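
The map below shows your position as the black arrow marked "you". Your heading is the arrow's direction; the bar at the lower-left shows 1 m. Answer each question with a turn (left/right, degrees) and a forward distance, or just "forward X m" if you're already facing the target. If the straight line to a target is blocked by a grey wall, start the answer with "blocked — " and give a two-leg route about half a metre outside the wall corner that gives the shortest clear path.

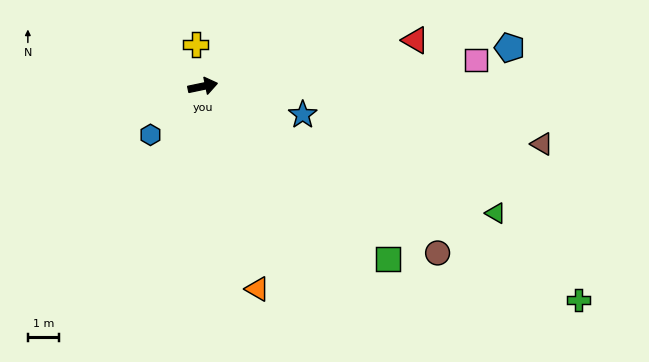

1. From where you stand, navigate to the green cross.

turn right 41°, forward 13.7 m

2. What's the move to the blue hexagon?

turn right 149°, forward 2.3 m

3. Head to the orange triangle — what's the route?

turn right 87°, forward 6.6 m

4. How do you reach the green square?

turn right 55°, forward 8.0 m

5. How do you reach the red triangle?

forward 6.9 m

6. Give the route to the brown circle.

turn right 47°, forward 9.1 m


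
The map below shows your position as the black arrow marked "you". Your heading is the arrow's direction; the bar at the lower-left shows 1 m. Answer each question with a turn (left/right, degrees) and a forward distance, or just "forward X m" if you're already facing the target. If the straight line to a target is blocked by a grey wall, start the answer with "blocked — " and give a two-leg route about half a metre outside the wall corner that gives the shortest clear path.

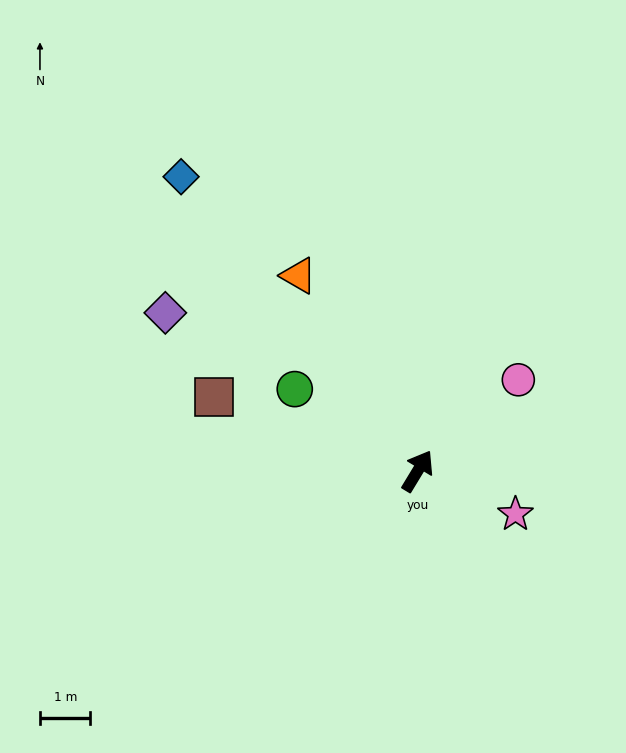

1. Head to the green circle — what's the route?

turn left 88°, forward 2.9 m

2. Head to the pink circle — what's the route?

turn right 17°, forward 2.7 m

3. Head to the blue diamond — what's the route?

turn left 70°, forward 7.5 m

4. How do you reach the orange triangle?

turn left 63°, forward 4.5 m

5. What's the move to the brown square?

turn left 101°, forward 4.3 m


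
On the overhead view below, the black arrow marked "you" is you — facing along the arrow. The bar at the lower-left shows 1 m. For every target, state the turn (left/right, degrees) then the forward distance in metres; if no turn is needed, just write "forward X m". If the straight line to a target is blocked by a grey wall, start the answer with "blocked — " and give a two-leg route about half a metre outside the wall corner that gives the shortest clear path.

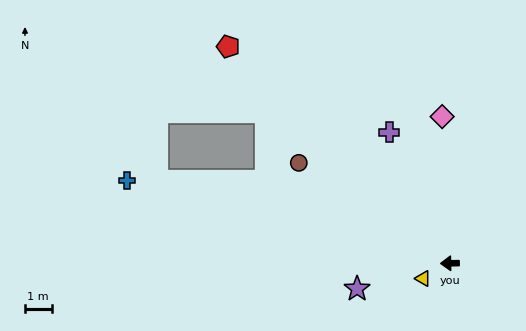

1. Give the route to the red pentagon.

turn right 45°, forward 11.6 m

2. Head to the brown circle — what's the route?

turn right 35°, forward 6.8 m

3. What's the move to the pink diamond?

turn right 88°, forward 5.5 m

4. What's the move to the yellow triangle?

turn left 29°, forward 1.2 m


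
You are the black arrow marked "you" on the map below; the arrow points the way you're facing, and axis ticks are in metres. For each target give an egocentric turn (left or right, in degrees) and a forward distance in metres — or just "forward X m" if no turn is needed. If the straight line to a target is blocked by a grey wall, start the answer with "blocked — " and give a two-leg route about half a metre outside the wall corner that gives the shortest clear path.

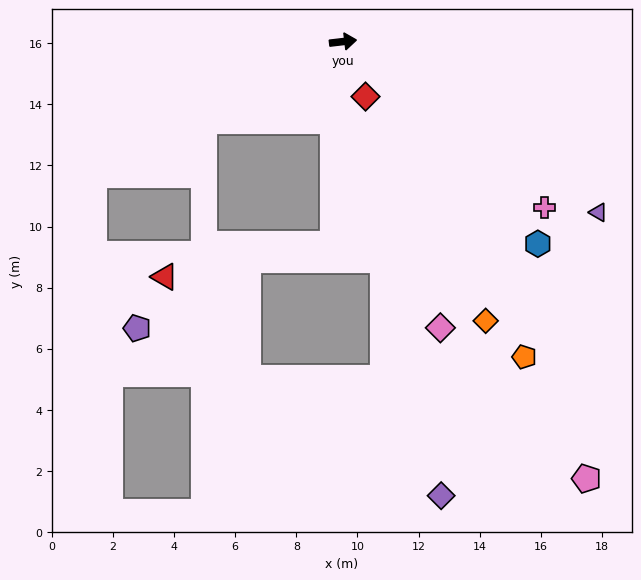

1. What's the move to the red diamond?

turn right 74°, forward 1.9 m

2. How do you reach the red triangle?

blocked — turn right 100°, forward 6.6 m, then turn right 76°, forward 5.6 m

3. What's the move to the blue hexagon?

turn right 53°, forward 9.2 m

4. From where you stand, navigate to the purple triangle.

turn right 40°, forward 10.1 m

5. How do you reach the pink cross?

turn right 46°, forward 8.6 m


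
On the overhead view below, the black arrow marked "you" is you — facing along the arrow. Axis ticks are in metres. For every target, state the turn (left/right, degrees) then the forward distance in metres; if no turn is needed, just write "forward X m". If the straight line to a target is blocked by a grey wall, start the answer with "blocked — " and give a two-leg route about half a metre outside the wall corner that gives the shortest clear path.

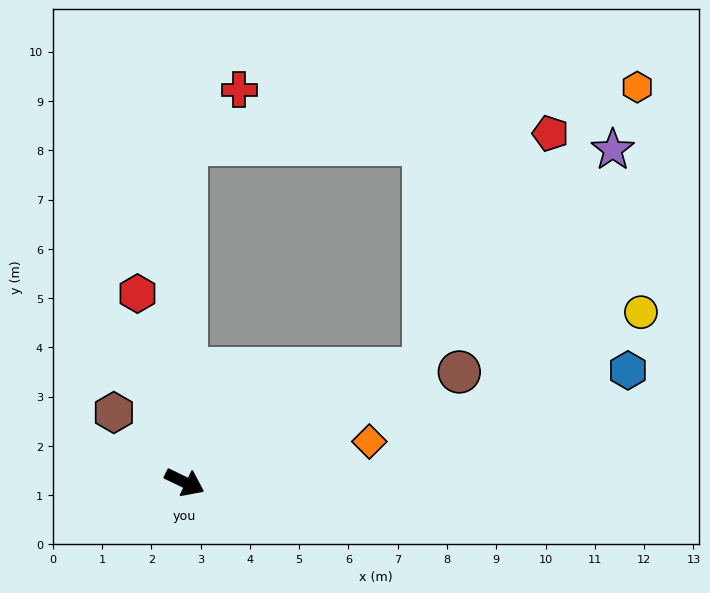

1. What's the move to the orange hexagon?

blocked — turn left 115°, forward 6.8 m, then turn right 82°, forward 9.2 m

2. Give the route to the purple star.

blocked — turn left 51°, forward 5.4 m, then turn left 24°, forward 5.9 m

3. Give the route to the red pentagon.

blocked — turn left 51°, forward 5.4 m, then turn left 36°, forward 5.4 m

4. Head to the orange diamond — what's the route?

turn left 38°, forward 3.8 m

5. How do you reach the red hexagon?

turn left 130°, forward 3.9 m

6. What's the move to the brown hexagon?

turn left 161°, forward 2.0 m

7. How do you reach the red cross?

blocked — turn left 115°, forward 6.8 m, then turn right 43°, forward 1.5 m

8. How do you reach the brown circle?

turn left 48°, forward 6.0 m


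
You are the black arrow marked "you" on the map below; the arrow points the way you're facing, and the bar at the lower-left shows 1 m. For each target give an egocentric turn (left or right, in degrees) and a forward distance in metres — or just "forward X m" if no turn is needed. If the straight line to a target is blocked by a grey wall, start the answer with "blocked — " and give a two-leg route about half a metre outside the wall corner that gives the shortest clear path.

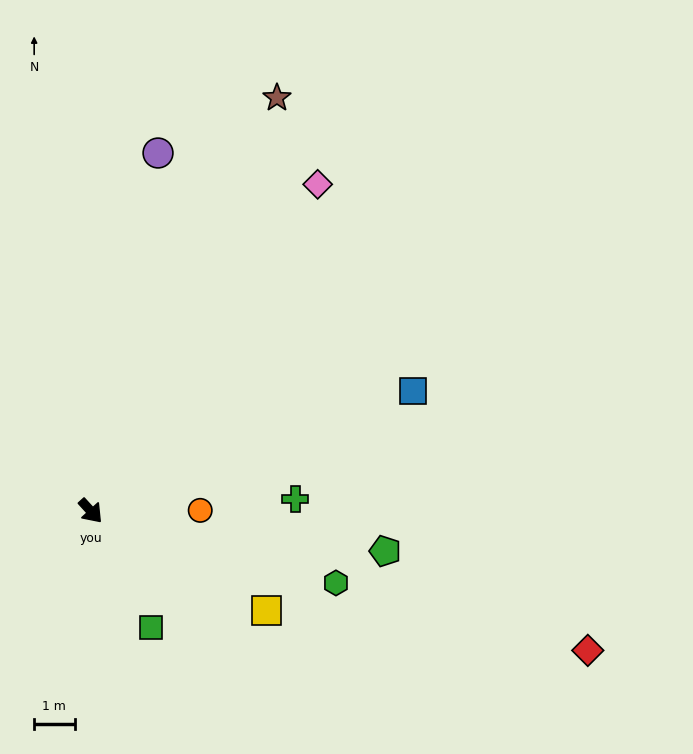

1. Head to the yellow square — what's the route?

turn left 18°, forward 5.0 m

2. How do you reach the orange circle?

turn left 48°, forward 2.7 m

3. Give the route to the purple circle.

turn left 127°, forward 9.0 m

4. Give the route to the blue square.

turn left 68°, forward 8.5 m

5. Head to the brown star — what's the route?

turn left 113°, forward 11.2 m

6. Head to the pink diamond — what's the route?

turn left 103°, forward 9.8 m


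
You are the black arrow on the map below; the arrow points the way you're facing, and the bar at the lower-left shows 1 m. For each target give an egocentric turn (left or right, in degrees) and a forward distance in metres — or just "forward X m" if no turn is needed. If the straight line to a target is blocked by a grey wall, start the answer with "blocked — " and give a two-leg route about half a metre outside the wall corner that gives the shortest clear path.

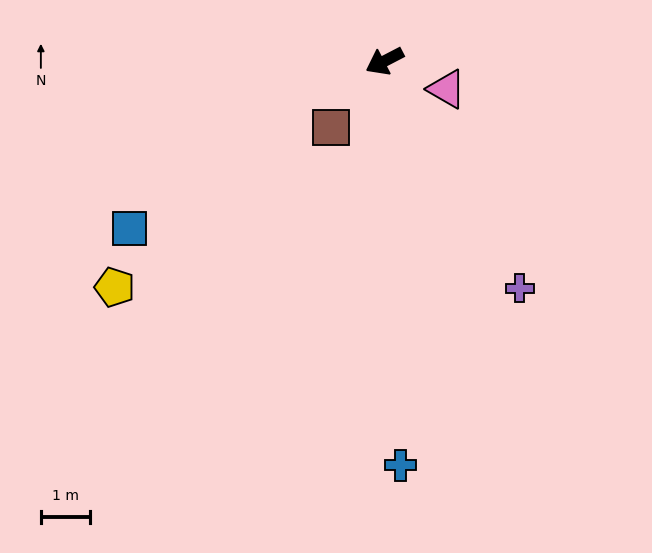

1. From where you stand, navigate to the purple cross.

turn left 93°, forward 5.3 m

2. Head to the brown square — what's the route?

turn left 24°, forward 1.7 m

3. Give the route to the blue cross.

turn left 65°, forward 8.2 m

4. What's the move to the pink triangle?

turn left 128°, forward 1.4 m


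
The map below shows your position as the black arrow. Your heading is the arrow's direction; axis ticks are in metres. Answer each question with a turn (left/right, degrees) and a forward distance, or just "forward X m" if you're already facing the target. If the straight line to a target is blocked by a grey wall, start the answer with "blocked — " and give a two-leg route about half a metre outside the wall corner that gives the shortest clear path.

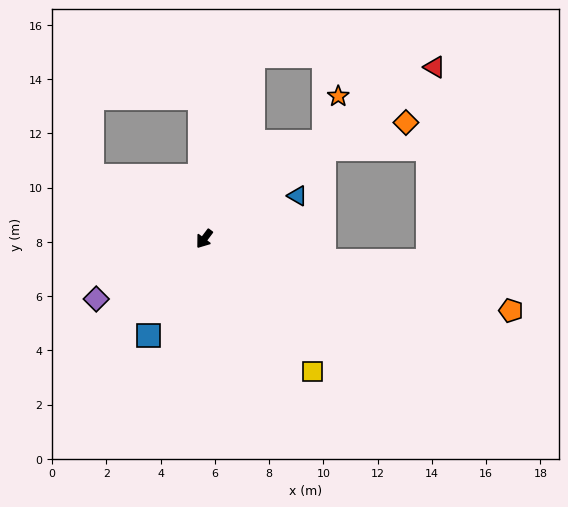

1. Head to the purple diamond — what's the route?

turn right 24°, forward 4.6 m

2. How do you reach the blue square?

turn left 7°, forward 4.1 m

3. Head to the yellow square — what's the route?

turn left 76°, forward 6.3 m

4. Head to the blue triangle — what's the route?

turn left 152°, forward 3.8 m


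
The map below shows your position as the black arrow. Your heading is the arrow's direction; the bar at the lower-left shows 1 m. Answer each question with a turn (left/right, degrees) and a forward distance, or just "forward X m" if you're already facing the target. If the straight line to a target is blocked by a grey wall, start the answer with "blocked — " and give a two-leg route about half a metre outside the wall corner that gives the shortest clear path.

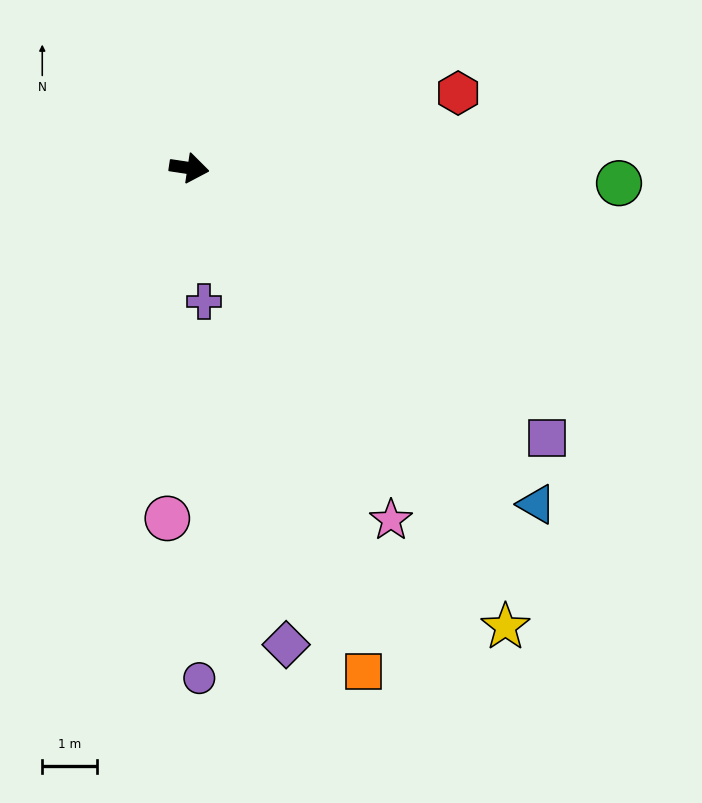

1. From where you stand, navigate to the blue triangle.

turn right 35°, forward 8.9 m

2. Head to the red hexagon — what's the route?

turn left 24°, forward 5.1 m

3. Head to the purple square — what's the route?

turn right 28°, forward 8.2 m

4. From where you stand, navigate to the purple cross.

turn right 75°, forward 2.5 m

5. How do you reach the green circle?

turn left 7°, forward 7.9 m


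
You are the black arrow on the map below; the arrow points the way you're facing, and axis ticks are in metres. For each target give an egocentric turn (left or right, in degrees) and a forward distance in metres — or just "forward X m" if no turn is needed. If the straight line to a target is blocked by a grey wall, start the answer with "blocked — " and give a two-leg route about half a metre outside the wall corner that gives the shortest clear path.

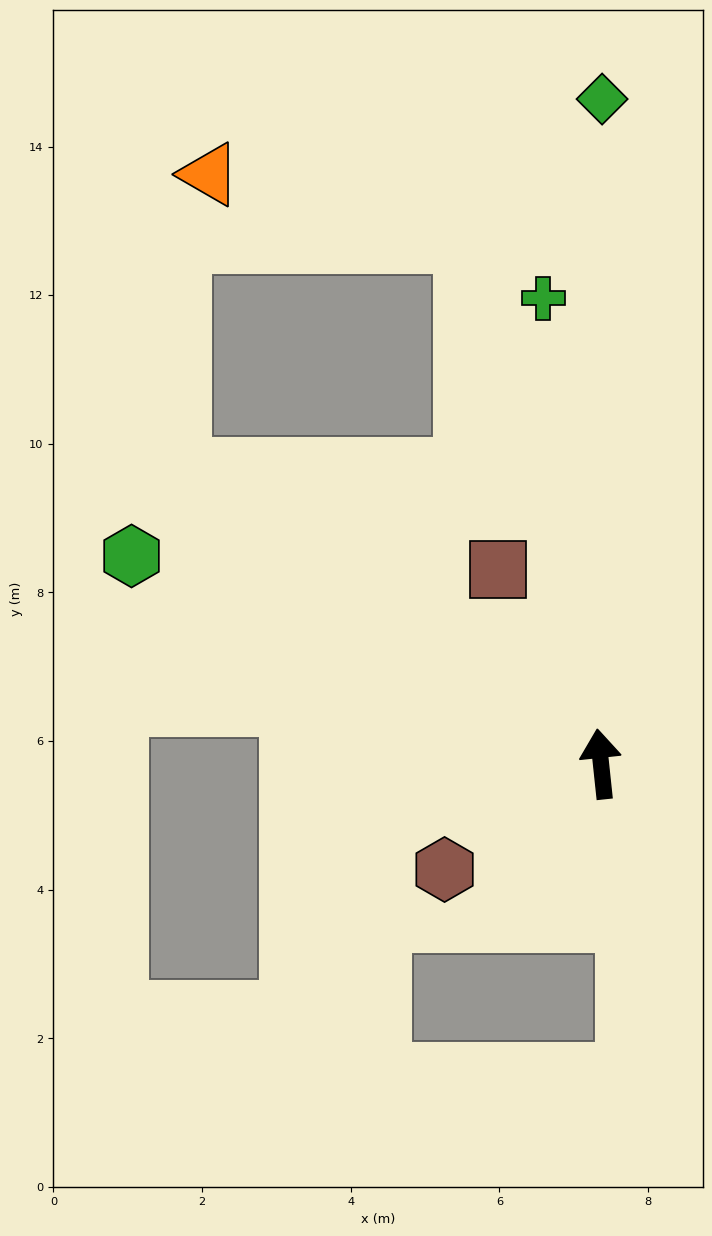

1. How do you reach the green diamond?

turn right 6°, forward 8.9 m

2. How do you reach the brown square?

turn left 22°, forward 3.0 m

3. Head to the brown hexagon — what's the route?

turn left 118°, forward 2.5 m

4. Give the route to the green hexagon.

turn left 60°, forward 6.9 m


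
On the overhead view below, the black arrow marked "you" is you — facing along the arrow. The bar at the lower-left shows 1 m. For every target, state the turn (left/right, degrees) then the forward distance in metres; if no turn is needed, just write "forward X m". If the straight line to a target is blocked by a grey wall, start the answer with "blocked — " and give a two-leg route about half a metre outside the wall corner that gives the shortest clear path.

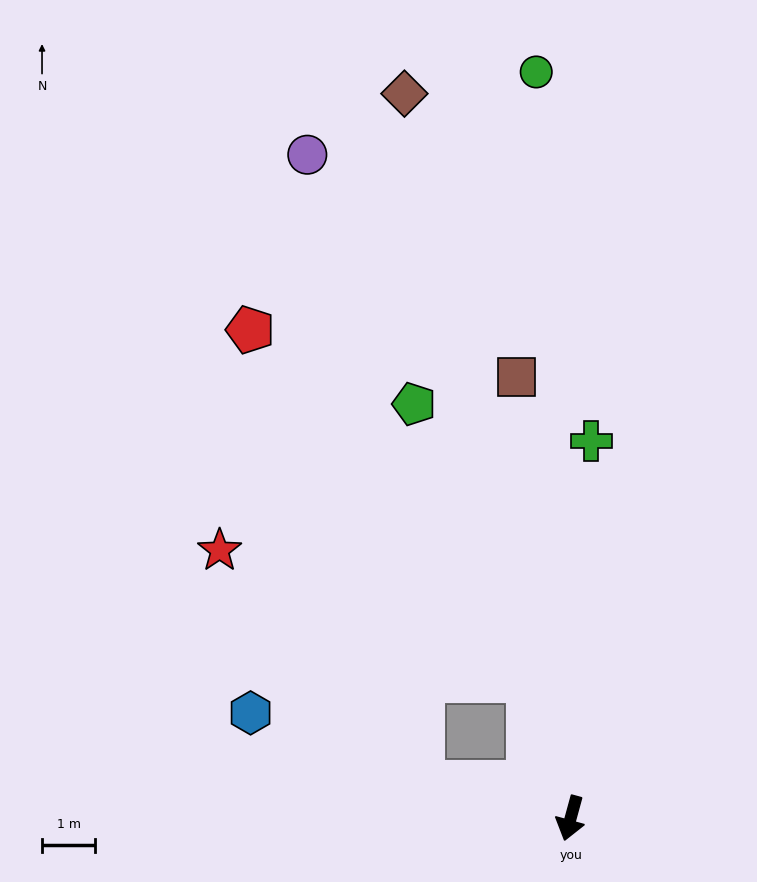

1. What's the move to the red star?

blocked — turn right 88°, forward 2.9 m, then turn right 36°, forward 5.8 m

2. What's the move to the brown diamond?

turn right 152°, forward 13.9 m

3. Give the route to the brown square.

turn right 158°, forward 8.3 m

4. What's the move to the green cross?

turn right 168°, forward 7.1 m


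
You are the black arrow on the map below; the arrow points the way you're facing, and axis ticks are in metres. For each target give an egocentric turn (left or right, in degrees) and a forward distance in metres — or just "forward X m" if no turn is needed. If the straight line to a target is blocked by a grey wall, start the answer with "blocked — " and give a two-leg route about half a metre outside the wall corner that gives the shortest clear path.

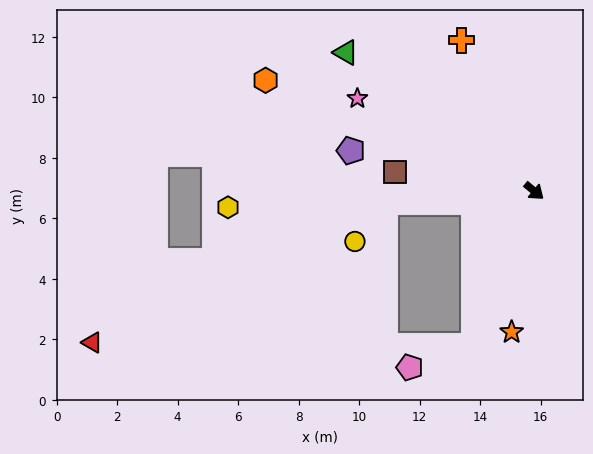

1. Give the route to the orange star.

turn right 59°, forward 4.7 m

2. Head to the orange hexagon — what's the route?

turn right 163°, forward 9.6 m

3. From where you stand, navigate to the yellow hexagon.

turn right 137°, forward 10.1 m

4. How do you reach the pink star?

turn right 168°, forward 6.6 m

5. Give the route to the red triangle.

blocked — turn right 136°, forward 4.9 m, then turn left 22°, forward 10.7 m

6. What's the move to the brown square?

turn right 148°, forward 4.6 m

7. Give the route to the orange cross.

turn left 156°, forward 5.5 m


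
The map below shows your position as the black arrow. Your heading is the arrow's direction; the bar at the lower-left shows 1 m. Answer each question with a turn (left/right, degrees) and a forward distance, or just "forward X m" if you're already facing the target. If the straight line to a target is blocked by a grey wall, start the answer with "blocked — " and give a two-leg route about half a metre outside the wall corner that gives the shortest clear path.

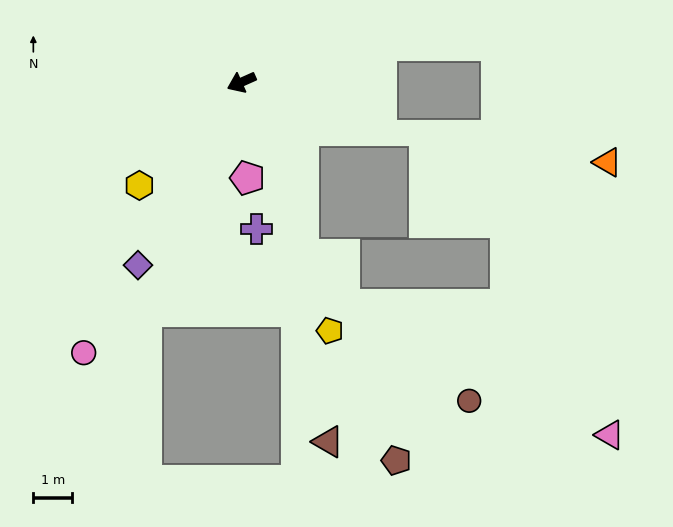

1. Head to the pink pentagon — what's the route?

turn left 70°, forward 2.5 m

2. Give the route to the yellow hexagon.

turn left 21°, forward 3.7 m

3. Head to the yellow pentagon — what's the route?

turn left 86°, forward 6.8 m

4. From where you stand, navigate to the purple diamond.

turn left 36°, forward 5.4 m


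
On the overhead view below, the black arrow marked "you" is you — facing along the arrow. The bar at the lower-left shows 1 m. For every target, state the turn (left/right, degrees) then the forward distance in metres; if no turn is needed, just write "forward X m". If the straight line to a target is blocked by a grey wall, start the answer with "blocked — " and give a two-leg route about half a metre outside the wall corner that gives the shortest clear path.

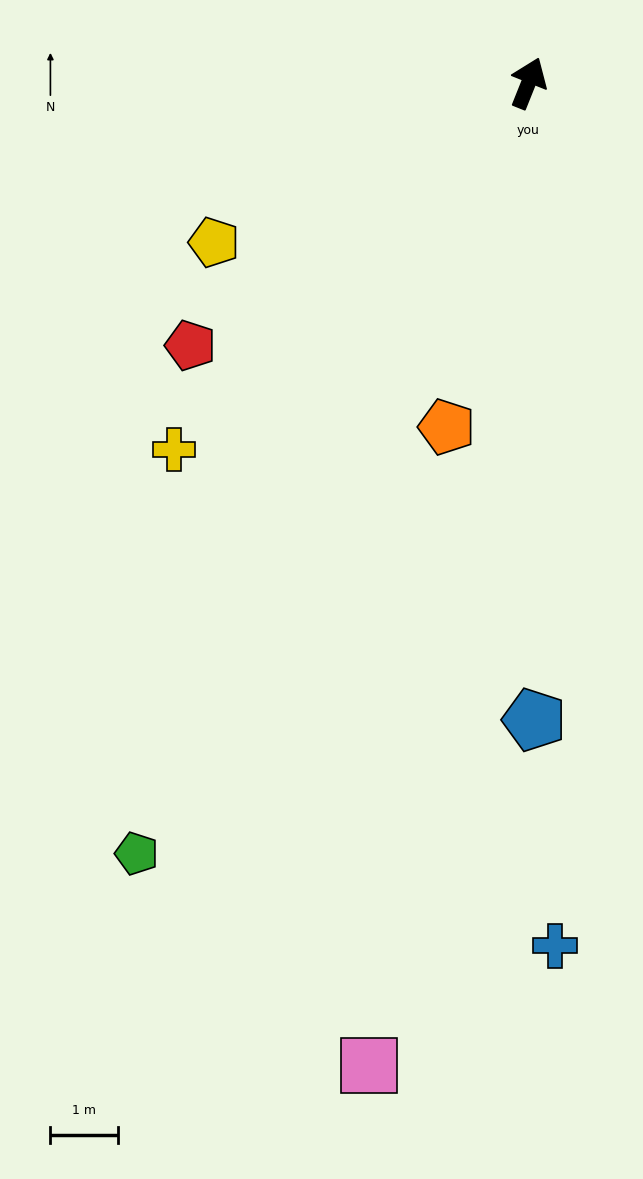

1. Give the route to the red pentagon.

turn left 150°, forward 6.3 m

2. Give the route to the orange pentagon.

turn right 172°, forward 5.2 m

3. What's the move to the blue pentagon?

turn right 158°, forward 9.4 m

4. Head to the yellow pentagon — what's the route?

turn left 139°, forward 5.2 m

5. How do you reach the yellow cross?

turn left 158°, forward 7.6 m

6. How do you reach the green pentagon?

turn left 175°, forward 12.8 m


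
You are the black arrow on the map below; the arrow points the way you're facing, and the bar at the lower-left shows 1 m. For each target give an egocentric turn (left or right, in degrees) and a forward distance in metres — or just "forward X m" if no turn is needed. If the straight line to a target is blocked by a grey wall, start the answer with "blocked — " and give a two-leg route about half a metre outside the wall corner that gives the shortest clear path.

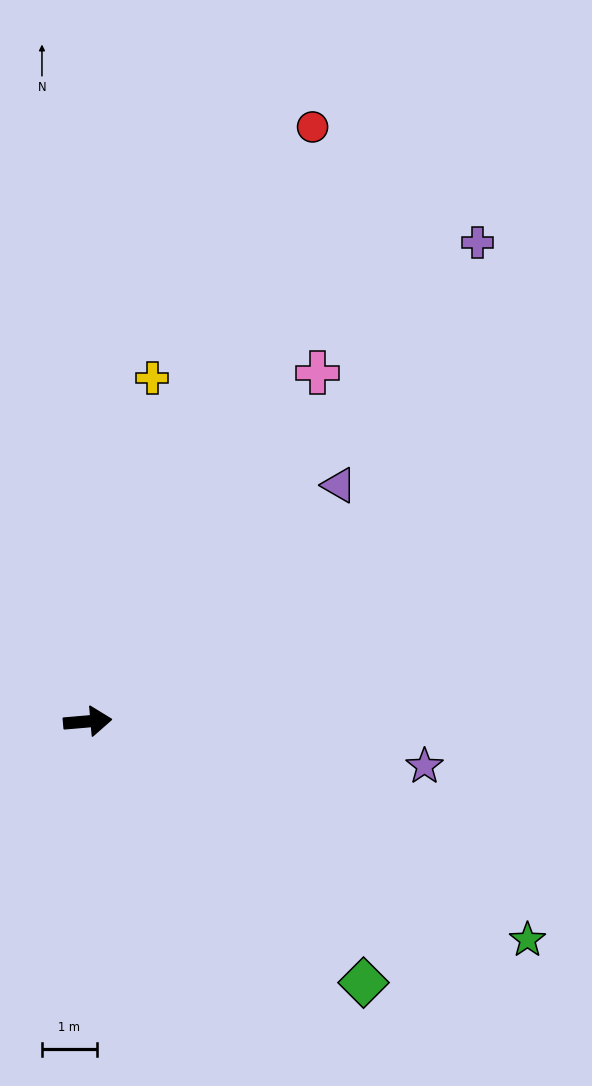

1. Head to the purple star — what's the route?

turn right 12°, forward 6.2 m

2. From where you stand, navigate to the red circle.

turn left 64°, forward 11.6 m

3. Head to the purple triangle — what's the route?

turn left 38°, forward 6.3 m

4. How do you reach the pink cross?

turn left 52°, forward 7.6 m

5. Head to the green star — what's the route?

turn right 31°, forward 9.0 m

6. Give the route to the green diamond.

turn right 48°, forward 7.0 m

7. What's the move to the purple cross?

turn left 46°, forward 11.3 m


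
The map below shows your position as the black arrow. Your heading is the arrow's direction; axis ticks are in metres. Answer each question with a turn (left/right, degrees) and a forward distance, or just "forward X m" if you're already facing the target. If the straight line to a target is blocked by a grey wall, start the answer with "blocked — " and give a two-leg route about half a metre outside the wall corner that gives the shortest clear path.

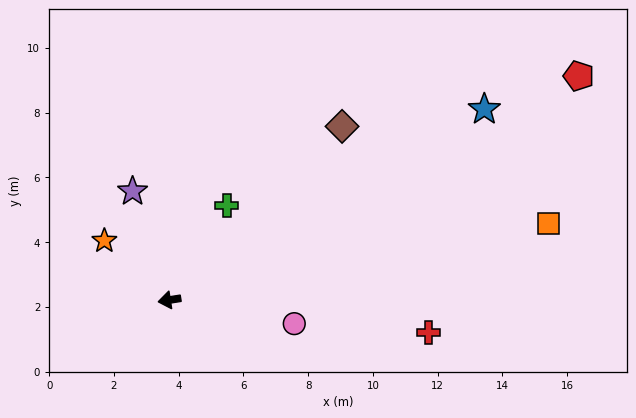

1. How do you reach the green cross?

turn right 130°, forward 3.4 m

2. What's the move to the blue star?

turn right 158°, forward 11.4 m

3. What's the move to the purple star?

turn right 80°, forward 3.5 m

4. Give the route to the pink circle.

turn left 160°, forward 3.9 m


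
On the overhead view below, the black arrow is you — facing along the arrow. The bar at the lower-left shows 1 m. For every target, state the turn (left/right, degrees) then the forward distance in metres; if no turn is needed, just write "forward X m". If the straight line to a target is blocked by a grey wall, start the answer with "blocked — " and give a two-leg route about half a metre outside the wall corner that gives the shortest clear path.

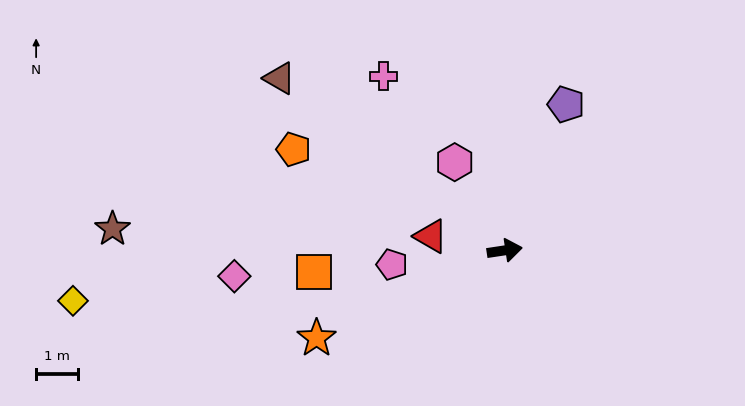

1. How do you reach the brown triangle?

turn left 134°, forward 6.7 m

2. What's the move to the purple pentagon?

turn left 59°, forward 3.7 m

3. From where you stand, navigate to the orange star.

turn right 164°, forward 4.9 m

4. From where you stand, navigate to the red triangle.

turn left 161°, forward 1.8 m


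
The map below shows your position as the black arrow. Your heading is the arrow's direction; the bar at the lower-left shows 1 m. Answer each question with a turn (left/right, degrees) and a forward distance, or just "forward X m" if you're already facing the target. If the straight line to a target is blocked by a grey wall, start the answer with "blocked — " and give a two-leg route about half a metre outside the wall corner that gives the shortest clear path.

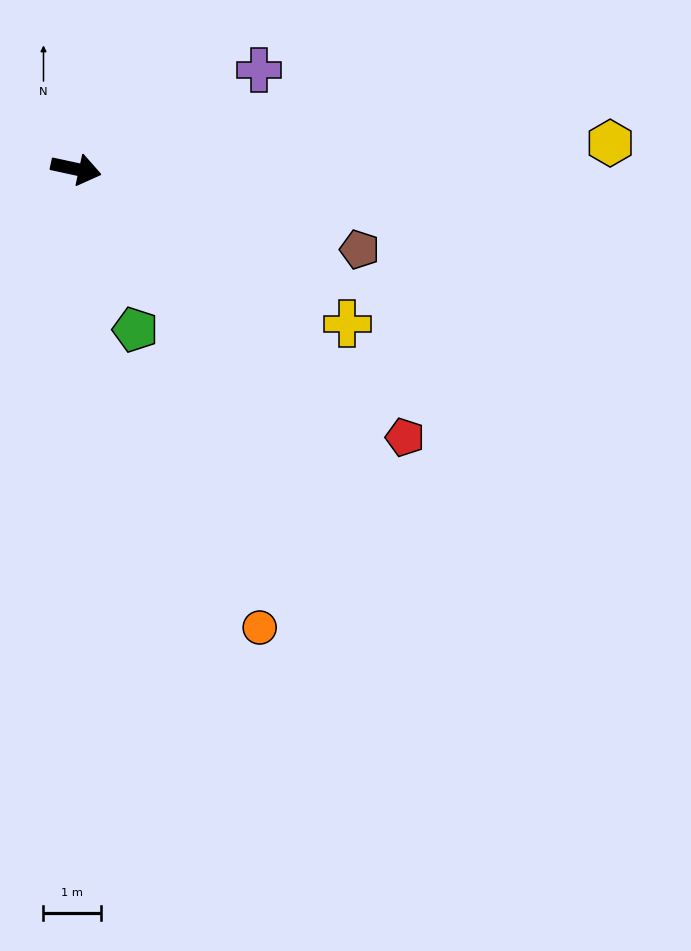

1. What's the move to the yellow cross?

turn right 17°, forward 5.5 m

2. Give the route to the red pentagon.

turn right 27°, forward 7.4 m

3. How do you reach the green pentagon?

turn right 58°, forward 3.0 m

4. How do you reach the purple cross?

turn left 41°, forward 3.6 m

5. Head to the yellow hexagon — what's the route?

turn left 15°, forward 9.4 m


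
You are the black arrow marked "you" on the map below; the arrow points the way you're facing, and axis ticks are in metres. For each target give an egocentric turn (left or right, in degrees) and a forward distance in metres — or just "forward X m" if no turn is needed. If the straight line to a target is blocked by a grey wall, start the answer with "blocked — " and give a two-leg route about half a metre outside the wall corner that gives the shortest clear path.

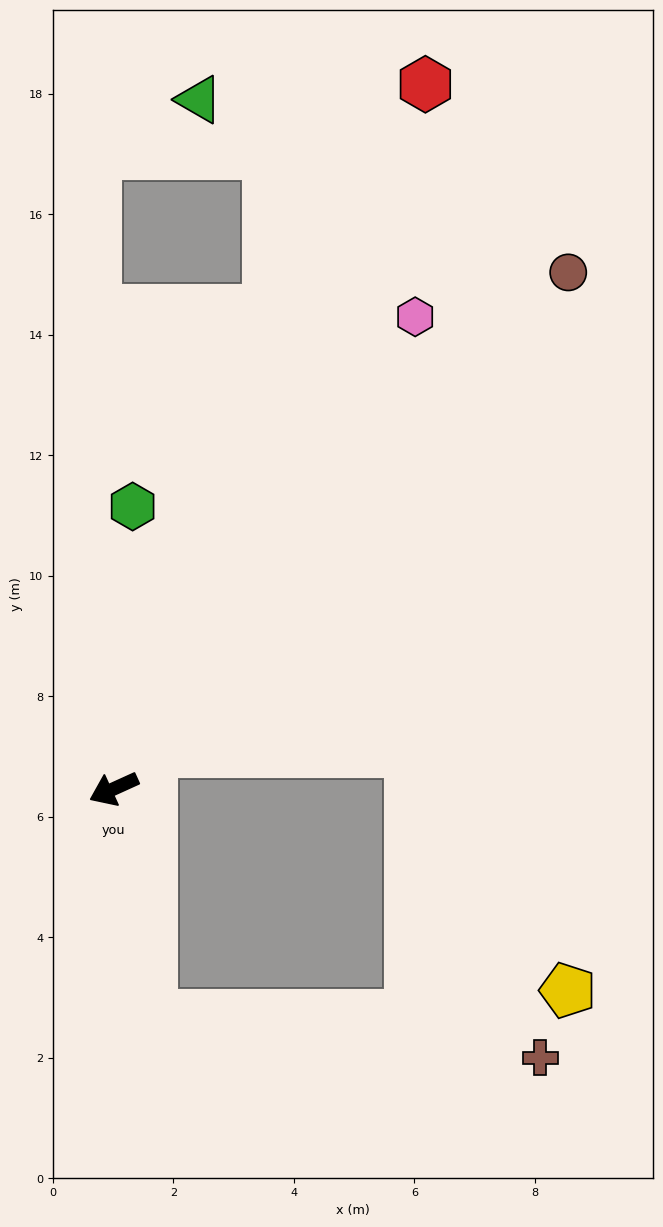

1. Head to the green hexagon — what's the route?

turn right 118°, forward 4.7 m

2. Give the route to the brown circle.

turn right 156°, forward 11.4 m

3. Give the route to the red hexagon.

turn right 138°, forward 12.8 m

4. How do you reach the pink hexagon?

turn right 147°, forward 9.3 m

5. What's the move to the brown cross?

blocked — turn left 75°, forward 3.8 m, then turn left 74°, forward 6.5 m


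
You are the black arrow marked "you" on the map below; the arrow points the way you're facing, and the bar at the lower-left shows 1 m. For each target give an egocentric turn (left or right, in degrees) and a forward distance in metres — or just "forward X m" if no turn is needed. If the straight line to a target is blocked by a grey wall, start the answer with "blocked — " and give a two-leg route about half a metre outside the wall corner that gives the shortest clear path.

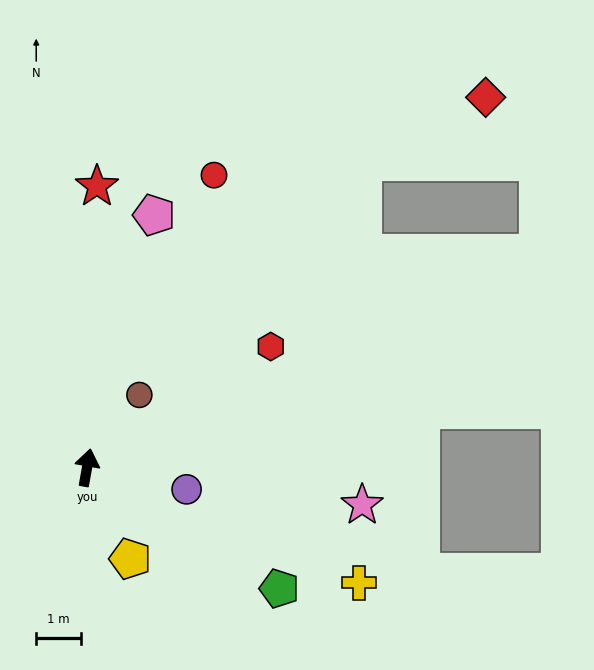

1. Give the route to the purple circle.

turn right 92°, forward 2.3 m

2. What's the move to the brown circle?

turn right 26°, forward 2.0 m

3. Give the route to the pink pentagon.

turn right 5°, forward 5.8 m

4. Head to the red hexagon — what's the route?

turn right 46°, forward 4.9 m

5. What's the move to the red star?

turn left 8°, forward 6.3 m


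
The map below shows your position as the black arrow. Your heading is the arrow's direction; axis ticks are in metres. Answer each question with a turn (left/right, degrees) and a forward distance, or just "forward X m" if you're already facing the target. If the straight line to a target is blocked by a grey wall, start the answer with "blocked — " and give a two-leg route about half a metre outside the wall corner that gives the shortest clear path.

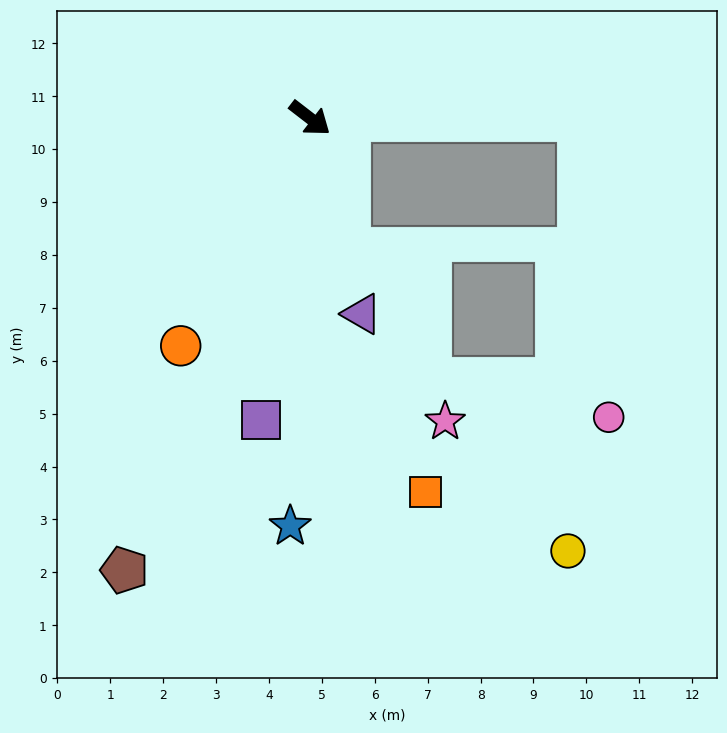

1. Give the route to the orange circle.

turn right 82°, forward 4.9 m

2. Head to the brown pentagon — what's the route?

turn right 75°, forward 9.2 m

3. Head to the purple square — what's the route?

turn right 62°, forward 5.8 m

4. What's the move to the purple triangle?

turn right 37°, forward 3.8 m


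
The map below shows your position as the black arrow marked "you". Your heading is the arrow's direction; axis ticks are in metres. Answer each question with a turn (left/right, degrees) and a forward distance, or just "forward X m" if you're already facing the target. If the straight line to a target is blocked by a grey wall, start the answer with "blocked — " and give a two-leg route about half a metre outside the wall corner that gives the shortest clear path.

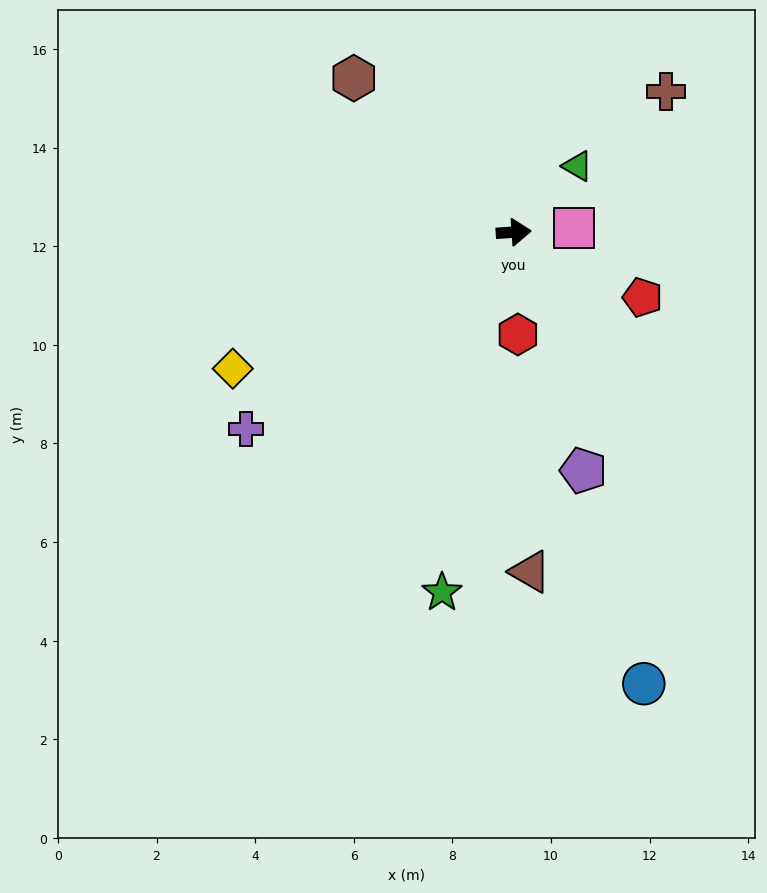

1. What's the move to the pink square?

forward 1.2 m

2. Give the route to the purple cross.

turn right 148°, forward 6.7 m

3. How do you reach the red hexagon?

turn right 92°, forward 2.1 m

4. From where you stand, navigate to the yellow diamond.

turn right 158°, forward 6.3 m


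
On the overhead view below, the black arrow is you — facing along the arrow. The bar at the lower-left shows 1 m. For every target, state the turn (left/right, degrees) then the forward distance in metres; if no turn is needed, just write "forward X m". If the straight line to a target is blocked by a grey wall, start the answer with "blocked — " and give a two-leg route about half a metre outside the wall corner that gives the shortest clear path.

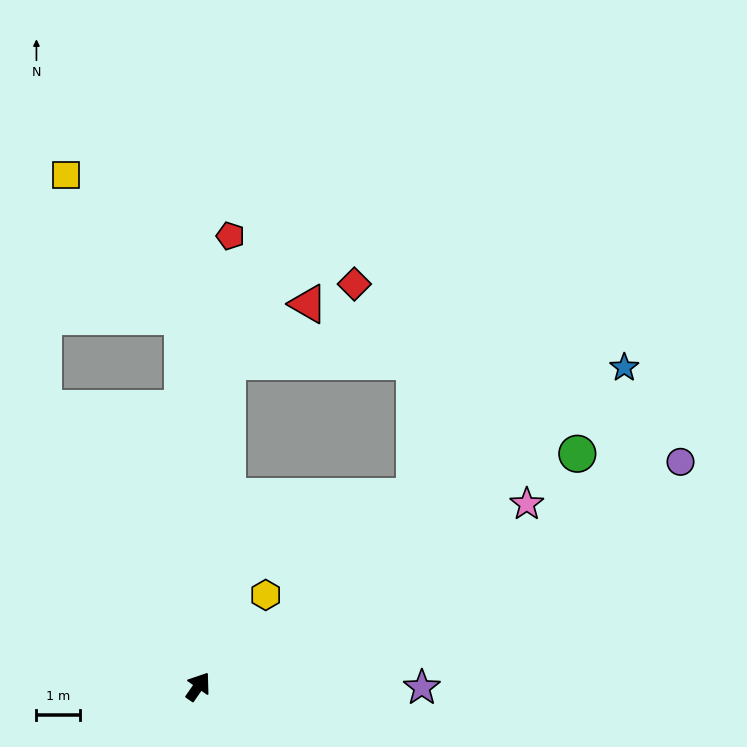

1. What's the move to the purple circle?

turn right 30°, forward 12.1 m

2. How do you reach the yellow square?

blocked — turn left 37°, forward 8.4 m, then turn left 37°, forward 4.2 m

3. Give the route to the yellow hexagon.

forward 2.6 m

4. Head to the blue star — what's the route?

turn right 18°, forward 12.1 m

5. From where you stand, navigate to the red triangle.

blocked — turn left 30°, forward 7.4 m, then turn right 50°, forward 2.3 m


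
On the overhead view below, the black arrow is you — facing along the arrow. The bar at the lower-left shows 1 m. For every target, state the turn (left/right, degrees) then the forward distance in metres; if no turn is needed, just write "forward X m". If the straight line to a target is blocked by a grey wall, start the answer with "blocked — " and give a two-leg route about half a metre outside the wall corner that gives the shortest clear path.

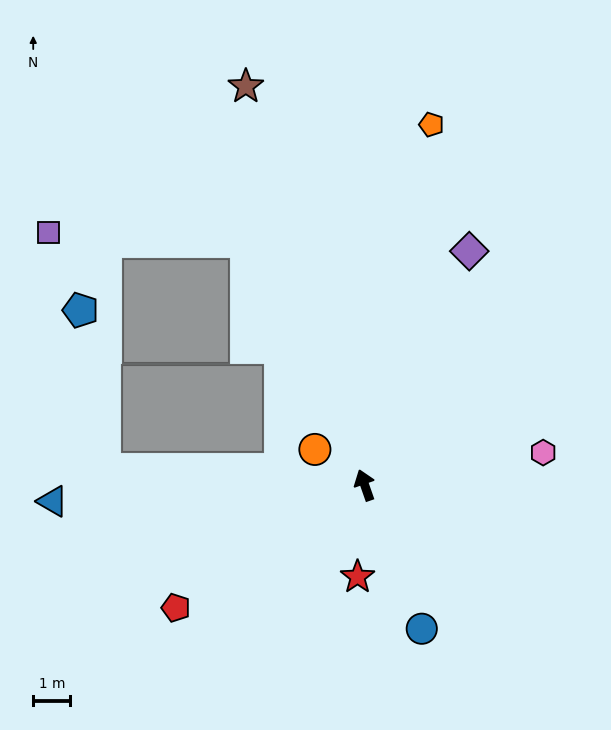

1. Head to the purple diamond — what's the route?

turn right 43°, forward 6.9 m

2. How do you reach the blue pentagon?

blocked — turn left 67°, forward 7.0 m, then turn right 77°, forward 4.3 m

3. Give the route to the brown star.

turn right 3°, forward 11.2 m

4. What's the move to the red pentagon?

turn left 104°, forward 6.0 m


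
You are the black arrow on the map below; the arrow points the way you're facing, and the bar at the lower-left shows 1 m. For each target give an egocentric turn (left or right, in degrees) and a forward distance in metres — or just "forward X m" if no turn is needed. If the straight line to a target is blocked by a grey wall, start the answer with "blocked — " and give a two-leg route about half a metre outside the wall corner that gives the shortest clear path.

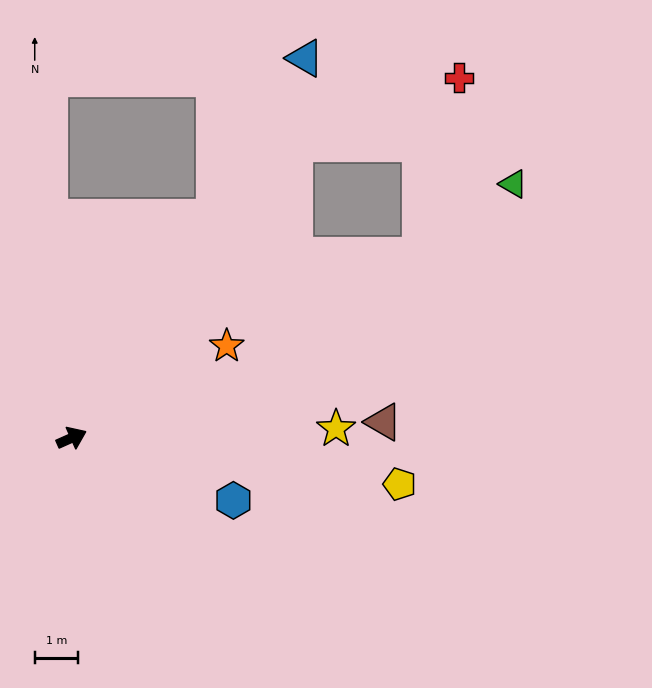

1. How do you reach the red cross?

blocked — turn left 29°, forward 8.6 m, then turn right 31°, forward 4.1 m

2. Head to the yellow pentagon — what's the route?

turn right 32°, forward 7.7 m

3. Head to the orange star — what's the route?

turn left 7°, forward 4.2 m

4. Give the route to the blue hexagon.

turn right 45°, forward 4.0 m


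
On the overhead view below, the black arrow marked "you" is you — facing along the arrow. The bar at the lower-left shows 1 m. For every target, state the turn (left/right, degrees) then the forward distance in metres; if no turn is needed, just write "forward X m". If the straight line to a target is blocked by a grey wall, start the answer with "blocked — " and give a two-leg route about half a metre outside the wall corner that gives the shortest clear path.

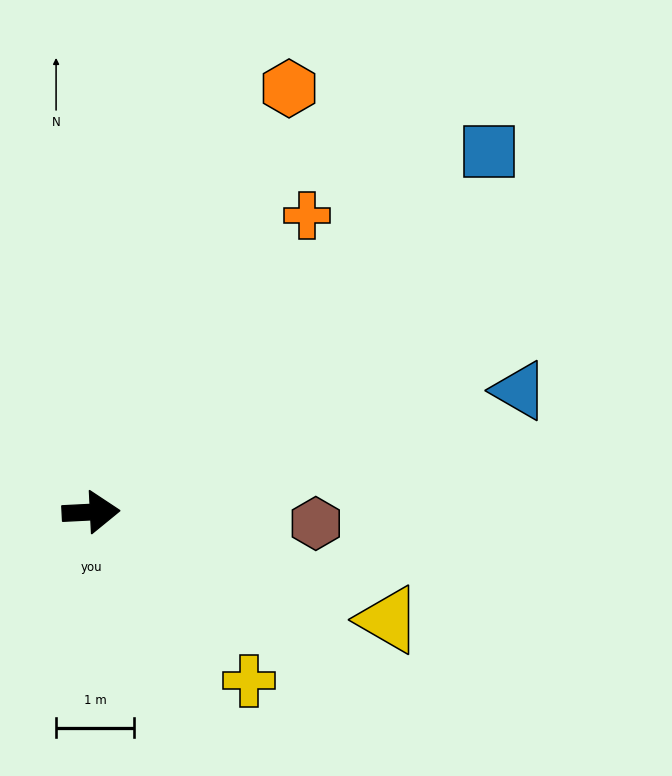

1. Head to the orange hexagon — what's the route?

turn left 62°, forward 6.0 m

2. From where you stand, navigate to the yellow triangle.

turn right 23°, forward 4.1 m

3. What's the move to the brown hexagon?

turn right 6°, forward 2.9 m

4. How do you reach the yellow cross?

turn right 50°, forward 3.0 m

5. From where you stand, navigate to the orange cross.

turn left 51°, forward 4.7 m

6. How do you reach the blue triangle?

turn left 13°, forward 5.7 m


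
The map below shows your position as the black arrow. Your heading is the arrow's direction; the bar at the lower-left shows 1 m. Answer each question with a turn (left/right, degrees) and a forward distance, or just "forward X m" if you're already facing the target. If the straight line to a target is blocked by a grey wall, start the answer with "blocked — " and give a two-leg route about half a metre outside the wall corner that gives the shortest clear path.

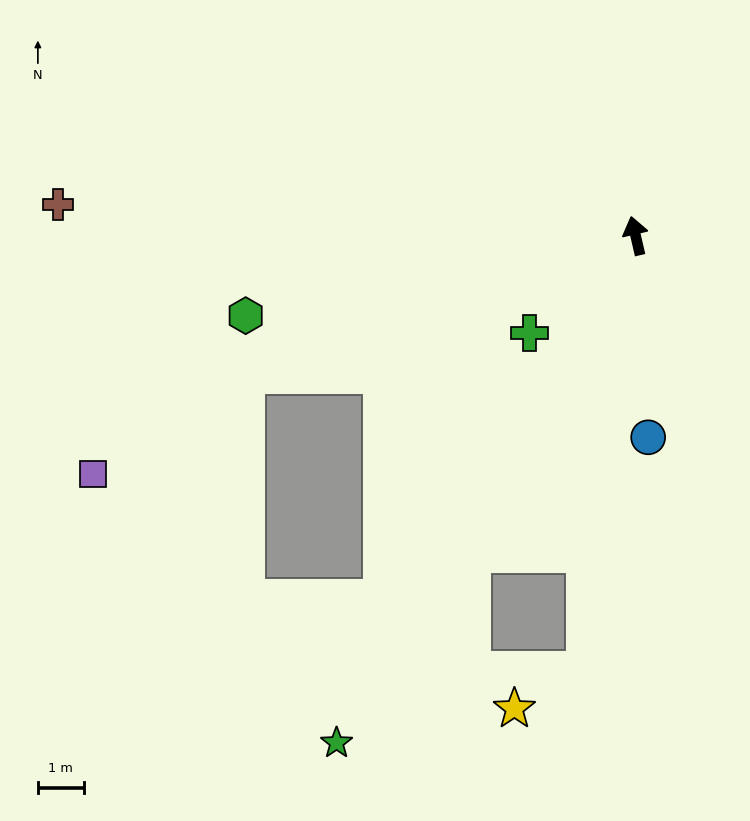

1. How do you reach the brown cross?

turn left 74°, forward 12.6 m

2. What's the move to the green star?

turn left 136°, forward 12.8 m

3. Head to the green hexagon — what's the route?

turn left 89°, forward 8.7 m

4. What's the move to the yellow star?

blocked — turn left 160°, forward 9.5 m, then turn right 55°, forward 1.8 m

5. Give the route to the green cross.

turn left 119°, forward 3.1 m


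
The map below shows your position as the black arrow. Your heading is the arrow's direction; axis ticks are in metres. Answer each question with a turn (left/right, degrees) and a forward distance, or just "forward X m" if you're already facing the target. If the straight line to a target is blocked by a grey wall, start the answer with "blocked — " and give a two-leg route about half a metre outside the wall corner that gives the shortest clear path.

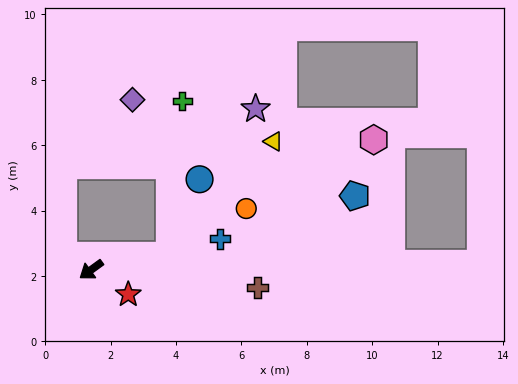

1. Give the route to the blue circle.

blocked — turn left 154°, forward 2.4 m, then turn left 58°, forward 2.5 m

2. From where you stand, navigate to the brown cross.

turn left 138°, forward 5.1 m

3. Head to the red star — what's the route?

turn left 110°, forward 1.4 m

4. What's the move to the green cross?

blocked — turn left 154°, forward 2.4 m, then turn left 75°, forward 4.7 m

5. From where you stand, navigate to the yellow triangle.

blocked — turn left 154°, forward 2.4 m, then turn left 38°, forward 4.7 m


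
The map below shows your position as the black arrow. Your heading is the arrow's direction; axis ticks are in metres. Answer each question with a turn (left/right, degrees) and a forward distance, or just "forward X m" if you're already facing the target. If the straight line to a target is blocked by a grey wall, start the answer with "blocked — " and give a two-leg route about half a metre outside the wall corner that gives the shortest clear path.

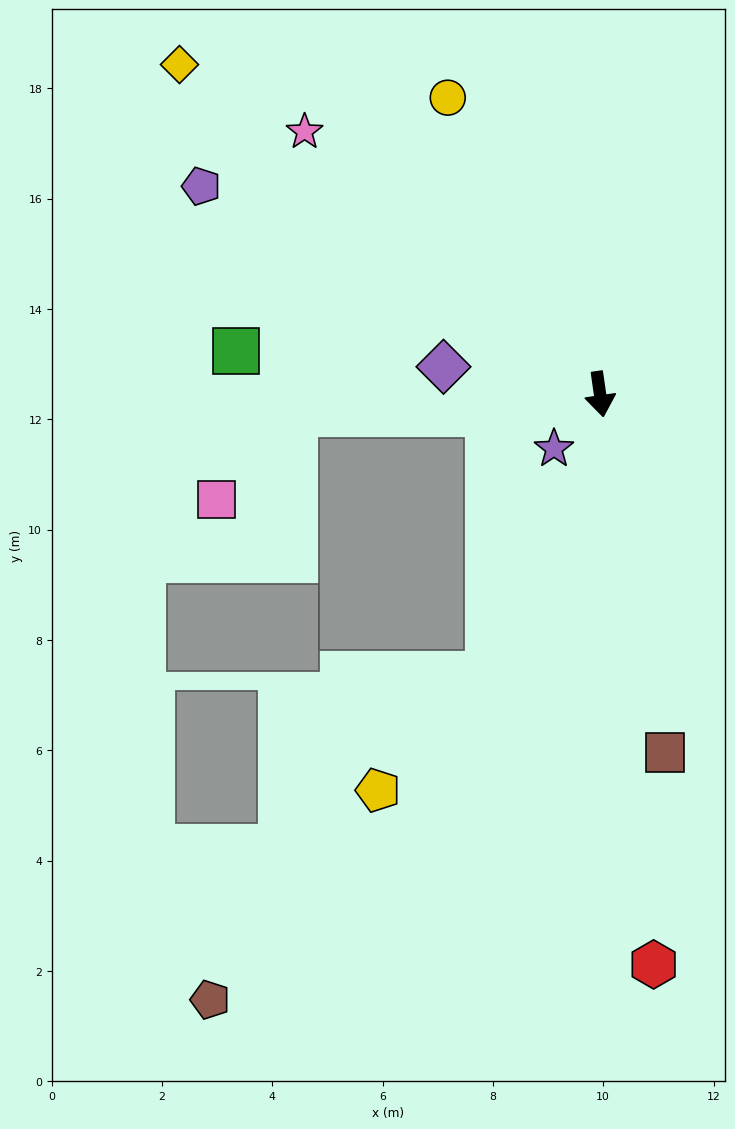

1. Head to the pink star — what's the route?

turn right 140°, forward 7.2 m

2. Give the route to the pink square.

blocked — turn right 95°, forward 5.6 m, then turn left 45°, forward 2.1 m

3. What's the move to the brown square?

turn left 2°, forward 6.6 m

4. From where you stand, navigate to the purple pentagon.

turn right 126°, forward 8.2 m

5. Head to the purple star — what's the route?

turn right 48°, forward 1.3 m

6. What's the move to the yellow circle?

turn right 161°, forward 6.0 m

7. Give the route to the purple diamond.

turn right 108°, forward 2.9 m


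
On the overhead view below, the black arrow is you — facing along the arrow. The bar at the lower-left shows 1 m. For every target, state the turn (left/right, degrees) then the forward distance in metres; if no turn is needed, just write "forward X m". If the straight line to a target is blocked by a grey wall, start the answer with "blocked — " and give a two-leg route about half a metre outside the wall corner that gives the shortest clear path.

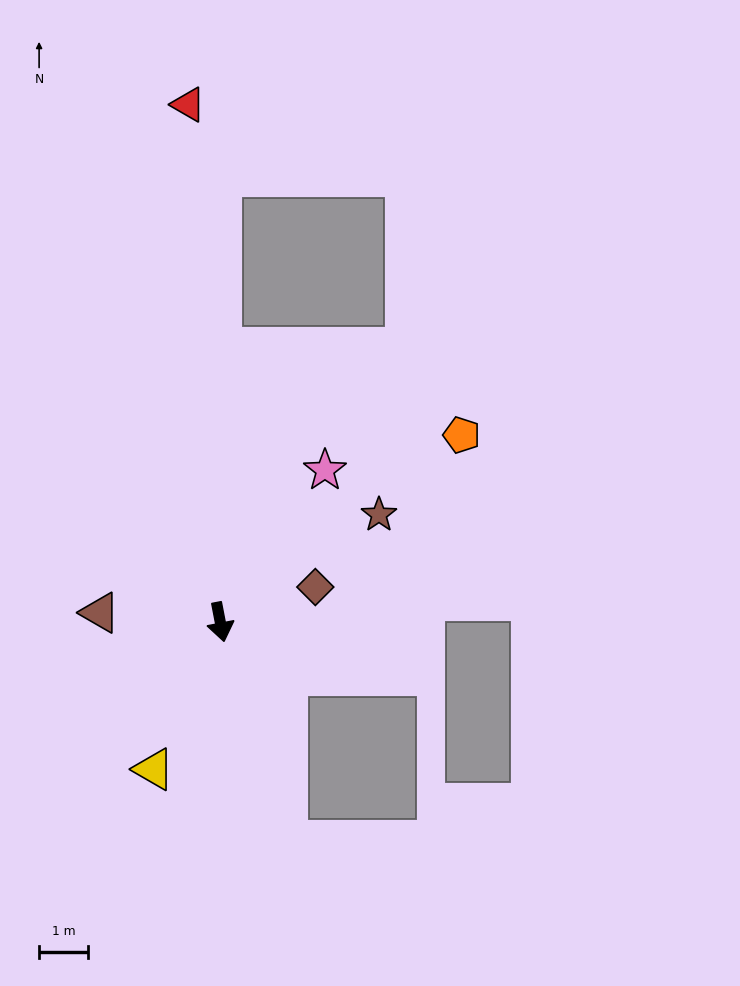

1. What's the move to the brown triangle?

turn right 105°, forward 2.5 m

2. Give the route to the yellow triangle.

turn right 35°, forward 3.3 m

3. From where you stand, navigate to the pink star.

turn left 134°, forward 3.8 m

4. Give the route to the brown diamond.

turn left 99°, forward 2.1 m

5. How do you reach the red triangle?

turn left 173°, forward 10.6 m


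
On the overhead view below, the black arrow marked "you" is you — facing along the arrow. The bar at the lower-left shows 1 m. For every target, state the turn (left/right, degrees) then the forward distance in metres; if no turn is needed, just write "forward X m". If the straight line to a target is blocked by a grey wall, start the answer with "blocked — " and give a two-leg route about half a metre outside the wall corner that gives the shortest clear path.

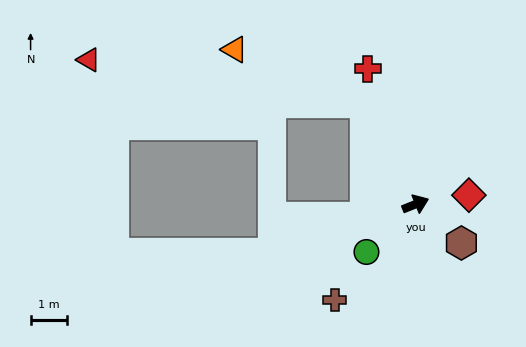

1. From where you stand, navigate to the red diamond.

turn right 12°, forward 1.5 m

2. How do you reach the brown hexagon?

turn right 62°, forward 1.7 m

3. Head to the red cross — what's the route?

turn left 88°, forward 4.0 m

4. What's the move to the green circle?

turn right 158°, forward 1.9 m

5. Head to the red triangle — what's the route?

blocked — turn left 95°, forward 3.1 m, then turn left 54°, forward 7.8 m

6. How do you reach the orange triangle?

blocked — turn left 95°, forward 3.1 m, then turn left 41°, forward 3.9 m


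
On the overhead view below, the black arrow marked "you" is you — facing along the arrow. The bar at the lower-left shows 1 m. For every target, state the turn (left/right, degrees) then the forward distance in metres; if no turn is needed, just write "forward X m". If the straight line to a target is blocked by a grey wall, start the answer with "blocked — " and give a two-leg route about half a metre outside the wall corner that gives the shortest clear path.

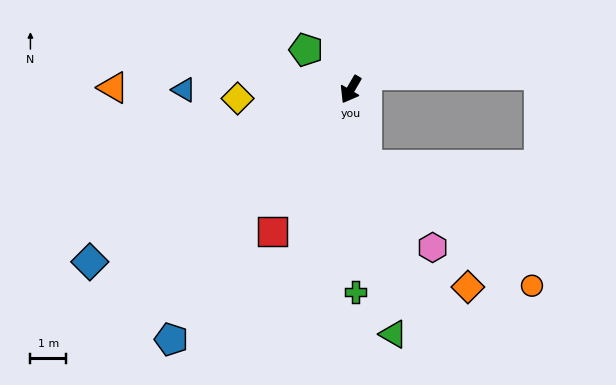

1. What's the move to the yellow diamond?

turn right 55°, forward 3.2 m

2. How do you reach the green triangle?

turn left 40°, forward 6.9 m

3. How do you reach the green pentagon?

turn right 101°, forward 1.7 m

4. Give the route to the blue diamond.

turn right 26°, forward 8.7 m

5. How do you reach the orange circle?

blocked — turn left 42°, forward 2.2 m, then turn left 42°, forward 5.7 m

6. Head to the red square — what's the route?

forward 4.5 m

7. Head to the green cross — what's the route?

turn left 32°, forward 5.6 m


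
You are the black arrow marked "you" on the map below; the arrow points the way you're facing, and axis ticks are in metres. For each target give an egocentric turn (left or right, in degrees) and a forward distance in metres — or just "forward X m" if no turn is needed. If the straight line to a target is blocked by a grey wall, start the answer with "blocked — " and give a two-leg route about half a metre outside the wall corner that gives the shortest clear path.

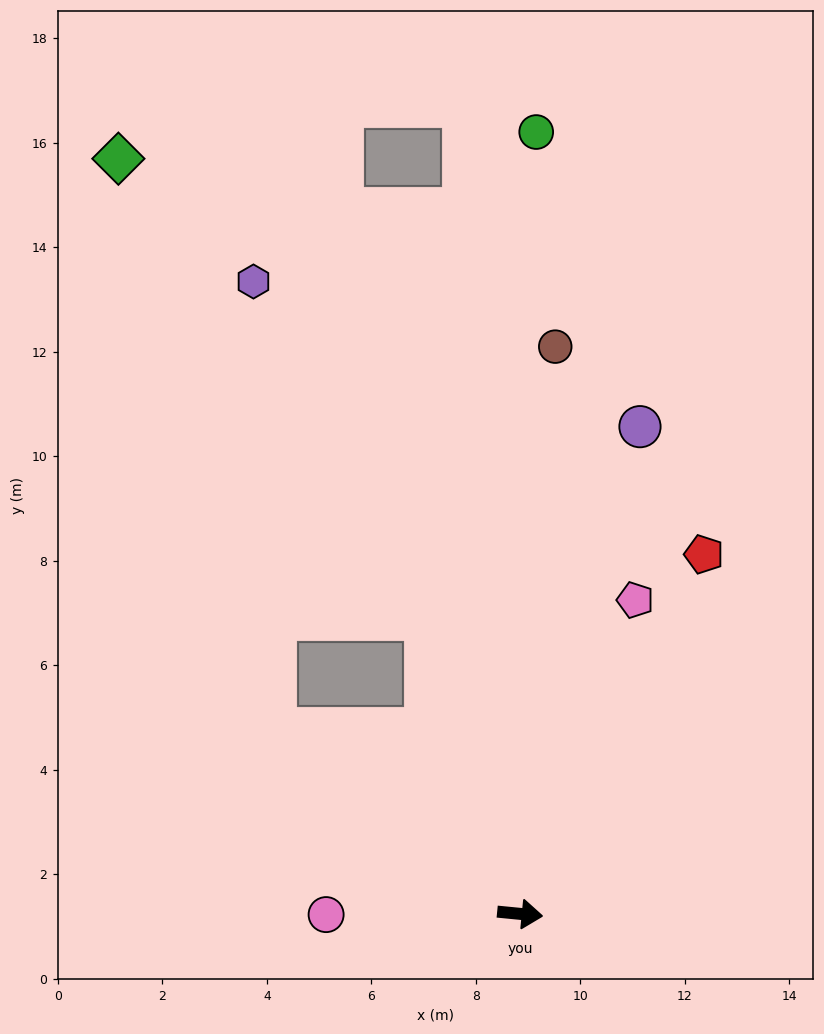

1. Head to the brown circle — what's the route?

turn left 92°, forward 10.9 m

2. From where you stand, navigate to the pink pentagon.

turn left 75°, forward 6.4 m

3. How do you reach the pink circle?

turn right 174°, forward 3.7 m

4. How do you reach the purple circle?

turn left 82°, forward 9.6 m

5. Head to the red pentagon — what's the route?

turn left 69°, forward 7.7 m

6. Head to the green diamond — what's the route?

blocked — turn left 113°, forward 5.9 m, then turn left 16°, forward 10.6 m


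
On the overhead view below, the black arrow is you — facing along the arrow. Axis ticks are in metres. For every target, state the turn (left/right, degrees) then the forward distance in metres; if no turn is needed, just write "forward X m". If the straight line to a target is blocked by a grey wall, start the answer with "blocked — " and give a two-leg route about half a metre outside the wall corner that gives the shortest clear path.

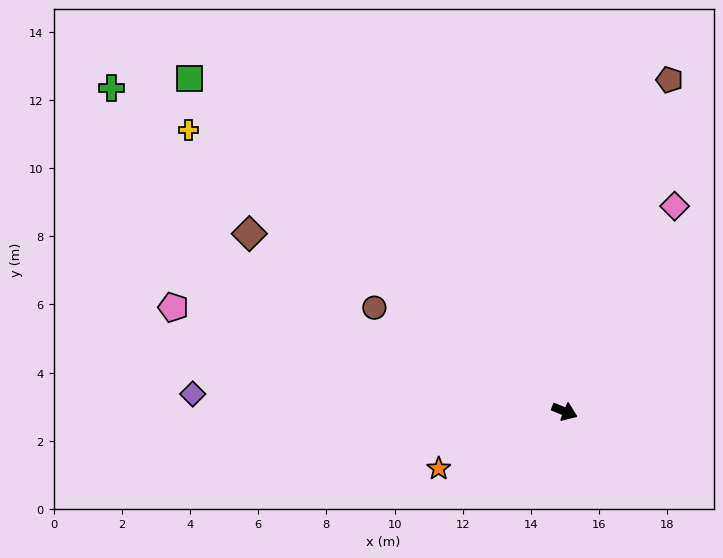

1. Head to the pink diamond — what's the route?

turn left 84°, forward 6.8 m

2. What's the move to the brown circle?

turn left 174°, forward 6.4 m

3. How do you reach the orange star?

turn right 133°, forward 4.1 m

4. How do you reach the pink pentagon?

turn right 173°, forward 11.9 m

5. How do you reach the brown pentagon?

turn left 95°, forward 10.2 m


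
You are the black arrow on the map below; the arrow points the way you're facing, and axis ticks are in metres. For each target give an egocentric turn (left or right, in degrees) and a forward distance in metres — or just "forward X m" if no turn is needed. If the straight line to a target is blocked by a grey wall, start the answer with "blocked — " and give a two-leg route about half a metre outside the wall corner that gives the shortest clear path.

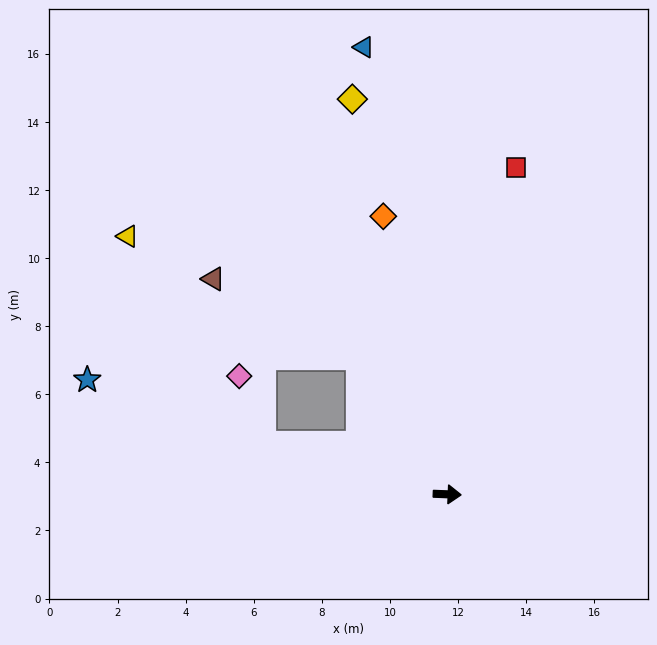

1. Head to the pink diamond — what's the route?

blocked — turn left 168°, forward 5.6 m, then turn right 58°, forward 2.1 m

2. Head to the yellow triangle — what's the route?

blocked — turn left 168°, forward 5.6 m, then turn right 43°, forward 7.3 m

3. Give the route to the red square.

turn left 80°, forward 9.8 m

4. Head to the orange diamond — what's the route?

turn left 105°, forward 8.4 m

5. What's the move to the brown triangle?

blocked — turn left 124°, forward 4.8 m, then turn left 31°, forward 4.9 m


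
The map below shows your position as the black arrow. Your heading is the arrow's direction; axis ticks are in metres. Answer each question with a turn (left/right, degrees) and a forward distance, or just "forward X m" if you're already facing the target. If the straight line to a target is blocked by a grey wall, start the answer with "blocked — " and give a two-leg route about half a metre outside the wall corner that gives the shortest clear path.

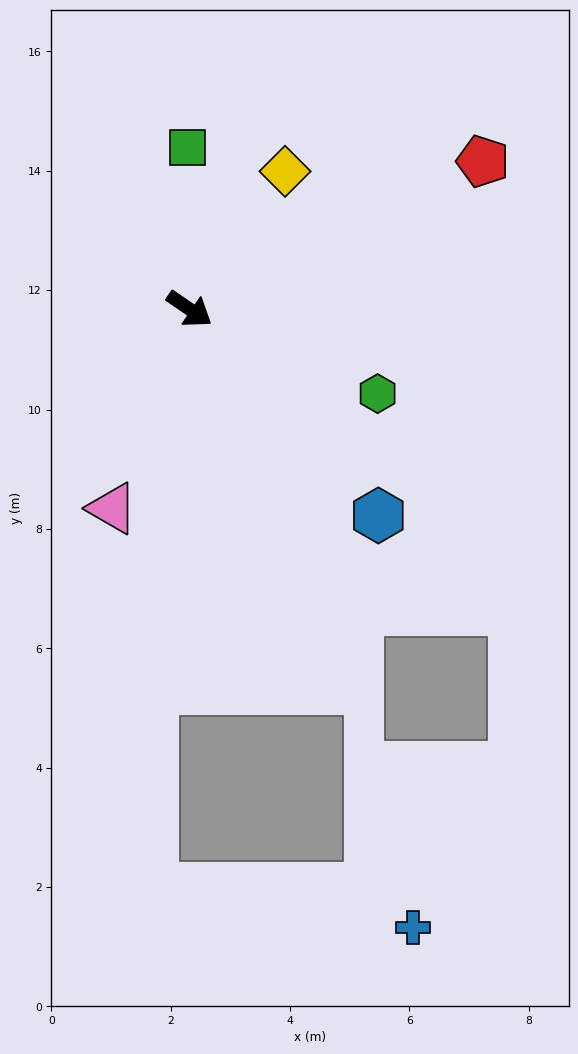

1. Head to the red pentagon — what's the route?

turn left 61°, forward 5.5 m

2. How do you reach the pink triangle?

turn right 77°, forward 3.6 m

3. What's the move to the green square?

turn left 125°, forward 2.7 m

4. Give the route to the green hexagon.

turn left 10°, forward 3.5 m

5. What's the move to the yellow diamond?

turn left 90°, forward 2.8 m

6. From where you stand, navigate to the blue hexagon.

turn right 13°, forward 4.7 m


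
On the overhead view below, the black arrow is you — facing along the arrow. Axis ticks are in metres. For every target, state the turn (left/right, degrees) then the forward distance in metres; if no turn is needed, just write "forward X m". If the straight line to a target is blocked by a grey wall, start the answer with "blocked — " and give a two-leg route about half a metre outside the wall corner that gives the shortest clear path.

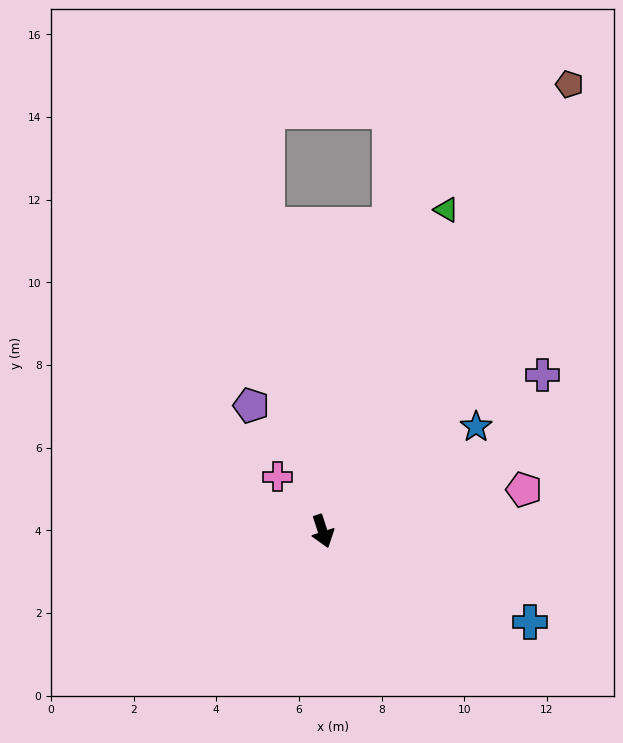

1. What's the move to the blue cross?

turn left 48°, forward 5.5 m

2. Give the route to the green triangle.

turn left 141°, forward 8.3 m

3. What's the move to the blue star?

turn left 106°, forward 4.5 m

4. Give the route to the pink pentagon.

turn left 84°, forward 5.0 m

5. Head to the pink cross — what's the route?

turn right 158°, forward 1.7 m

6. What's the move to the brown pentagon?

turn left 133°, forward 12.4 m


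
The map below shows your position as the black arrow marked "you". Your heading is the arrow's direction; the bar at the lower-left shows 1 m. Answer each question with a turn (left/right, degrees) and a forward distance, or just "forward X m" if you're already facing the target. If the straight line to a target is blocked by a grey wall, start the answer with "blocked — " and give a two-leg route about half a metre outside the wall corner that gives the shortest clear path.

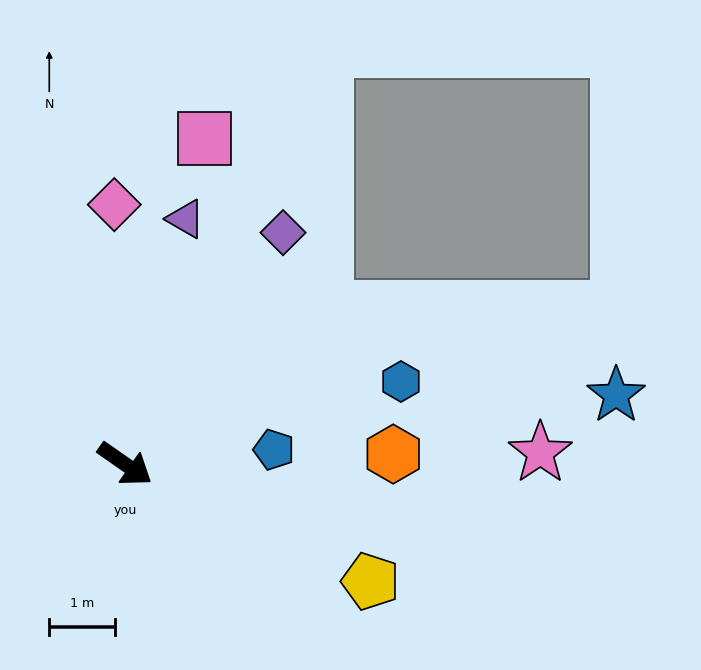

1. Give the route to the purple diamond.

turn left 91°, forward 4.3 m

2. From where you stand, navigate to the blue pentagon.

turn left 40°, forward 2.3 m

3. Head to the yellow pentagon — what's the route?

turn left 9°, forward 4.2 m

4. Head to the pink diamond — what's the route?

turn left 127°, forward 4.0 m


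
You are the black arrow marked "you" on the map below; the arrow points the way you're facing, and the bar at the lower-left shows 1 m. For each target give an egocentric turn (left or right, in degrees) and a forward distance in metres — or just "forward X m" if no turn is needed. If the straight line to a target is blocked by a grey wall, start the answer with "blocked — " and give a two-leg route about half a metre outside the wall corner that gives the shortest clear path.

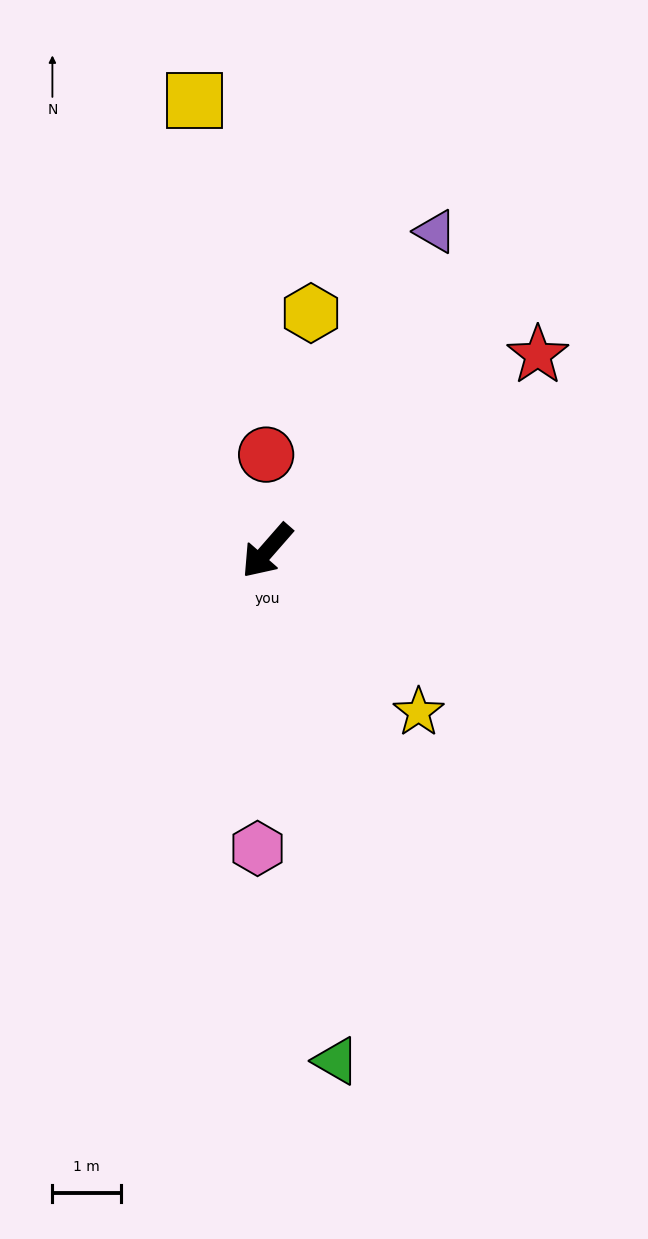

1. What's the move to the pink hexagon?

turn left 39°, forward 4.3 m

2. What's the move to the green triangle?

turn left 49°, forward 7.5 m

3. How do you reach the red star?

turn left 167°, forward 4.9 m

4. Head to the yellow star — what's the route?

turn left 84°, forward 3.2 m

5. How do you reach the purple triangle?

turn right 167°, forward 5.3 m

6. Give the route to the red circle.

turn right 138°, forward 1.4 m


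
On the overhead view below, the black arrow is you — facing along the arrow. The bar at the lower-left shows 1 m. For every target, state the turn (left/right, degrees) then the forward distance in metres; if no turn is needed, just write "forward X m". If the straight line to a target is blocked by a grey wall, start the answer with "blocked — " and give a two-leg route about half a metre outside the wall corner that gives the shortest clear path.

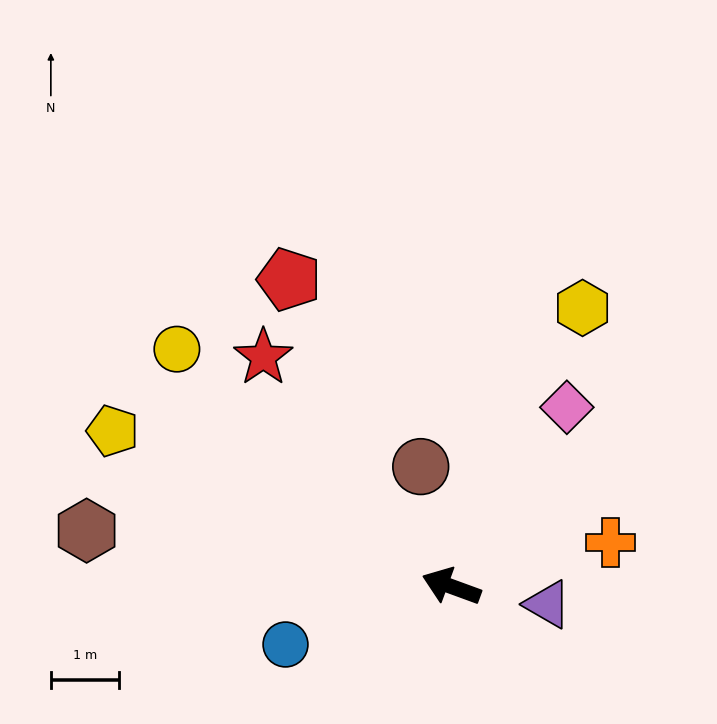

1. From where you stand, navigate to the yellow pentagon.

turn right 5°, forward 5.5 m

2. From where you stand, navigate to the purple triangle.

turn right 170°, forward 1.4 m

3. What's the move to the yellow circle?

turn right 21°, forward 5.3 m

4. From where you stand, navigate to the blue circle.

turn left 39°, forward 2.6 m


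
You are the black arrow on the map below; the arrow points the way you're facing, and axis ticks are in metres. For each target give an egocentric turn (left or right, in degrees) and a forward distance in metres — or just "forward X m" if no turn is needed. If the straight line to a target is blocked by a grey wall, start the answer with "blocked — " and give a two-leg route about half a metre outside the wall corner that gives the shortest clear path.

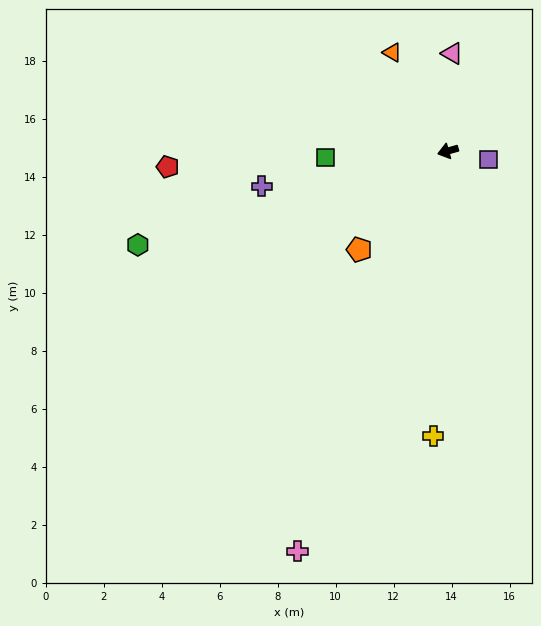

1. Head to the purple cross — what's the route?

turn right 5°, forward 6.5 m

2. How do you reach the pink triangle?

turn right 108°, forward 3.4 m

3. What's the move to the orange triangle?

turn right 76°, forward 3.9 m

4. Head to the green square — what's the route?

turn right 13°, forward 4.2 m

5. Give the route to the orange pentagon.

turn left 32°, forward 4.6 m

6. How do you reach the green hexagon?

forward 11.2 m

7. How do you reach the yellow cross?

turn left 71°, forward 9.8 m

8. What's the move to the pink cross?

turn left 54°, forward 14.8 m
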